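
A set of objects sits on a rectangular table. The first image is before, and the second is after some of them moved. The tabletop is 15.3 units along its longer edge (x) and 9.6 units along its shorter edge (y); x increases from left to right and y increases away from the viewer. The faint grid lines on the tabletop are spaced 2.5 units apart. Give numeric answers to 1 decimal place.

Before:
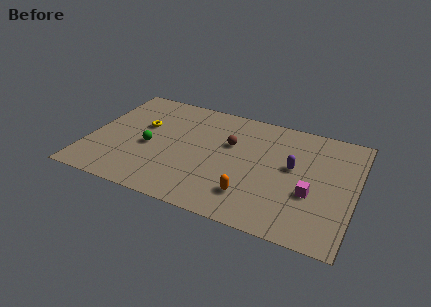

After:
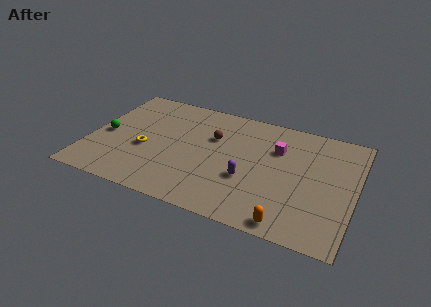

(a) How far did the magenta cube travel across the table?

3.7

The magenta cube was near (12.9, 3.6) before and (10.7, 6.6) after, so it travelled √(2.2² + 3.0²) ≈ 3.7 units.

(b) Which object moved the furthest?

the magenta cube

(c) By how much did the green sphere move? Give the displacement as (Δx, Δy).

(-2.6, 0.2)

The green sphere was at about (3.5, 4.2) and moved to about (0.9, 4.4).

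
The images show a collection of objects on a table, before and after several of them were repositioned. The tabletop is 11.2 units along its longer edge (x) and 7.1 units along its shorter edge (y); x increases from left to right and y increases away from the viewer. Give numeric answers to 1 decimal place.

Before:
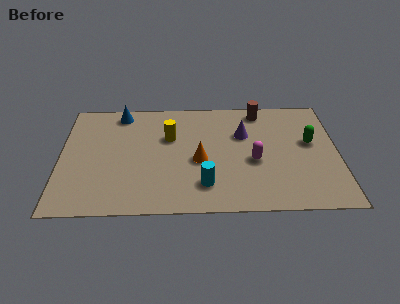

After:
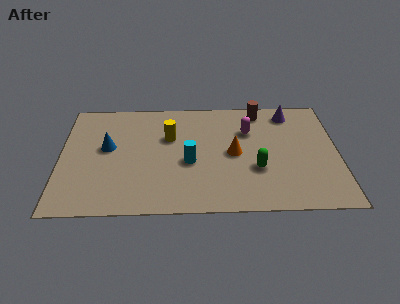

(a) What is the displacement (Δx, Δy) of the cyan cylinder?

(-0.6, 1.4)

The cyan cylinder was at about (5.8, 1.6) and moved to about (5.2, 3.0).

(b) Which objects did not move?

the yellow cylinder and the brown cylinder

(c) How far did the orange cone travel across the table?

1.5

The orange cone moved from about (5.6, 3.1) to (7.0, 3.5), a distance of √(1.4² + 0.4²) ≈ 1.5.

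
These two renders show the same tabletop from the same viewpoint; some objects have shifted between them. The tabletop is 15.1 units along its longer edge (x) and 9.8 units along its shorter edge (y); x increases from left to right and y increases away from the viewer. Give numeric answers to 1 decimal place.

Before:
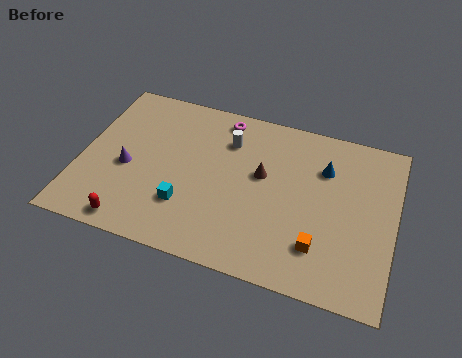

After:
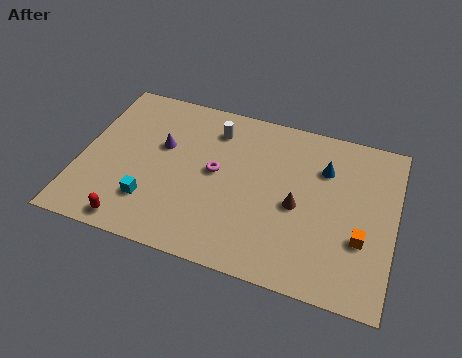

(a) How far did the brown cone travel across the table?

2.2

The brown cone moved from about (8.7, 5.7) to (10.5, 4.4), a distance of √(1.8² + 1.3²) ≈ 2.2.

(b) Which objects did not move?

the red capsule and the blue cone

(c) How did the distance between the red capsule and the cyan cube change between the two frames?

-1.3

They were about 3.0 units apart before and 1.7 after — 1.3 units closer together.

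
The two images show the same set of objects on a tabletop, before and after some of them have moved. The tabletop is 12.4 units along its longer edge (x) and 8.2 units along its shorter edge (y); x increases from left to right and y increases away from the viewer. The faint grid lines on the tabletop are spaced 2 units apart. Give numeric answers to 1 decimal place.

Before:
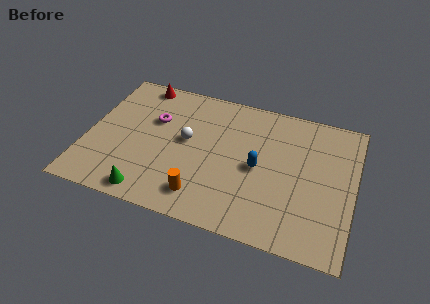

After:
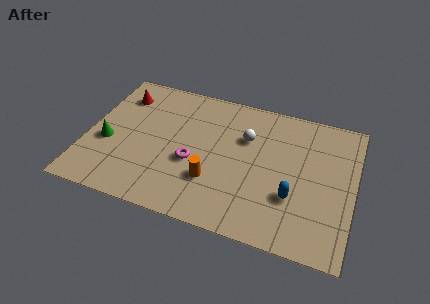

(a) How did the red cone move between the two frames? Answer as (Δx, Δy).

(-0.8, -1.0)

The red cone started near (2.1, 7.4) and ended near (1.3, 6.4).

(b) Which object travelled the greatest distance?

the green cone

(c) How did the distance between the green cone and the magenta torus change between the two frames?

-0.4

They were about 4.4 units apart before and 4.0 after — 0.4 units closer together.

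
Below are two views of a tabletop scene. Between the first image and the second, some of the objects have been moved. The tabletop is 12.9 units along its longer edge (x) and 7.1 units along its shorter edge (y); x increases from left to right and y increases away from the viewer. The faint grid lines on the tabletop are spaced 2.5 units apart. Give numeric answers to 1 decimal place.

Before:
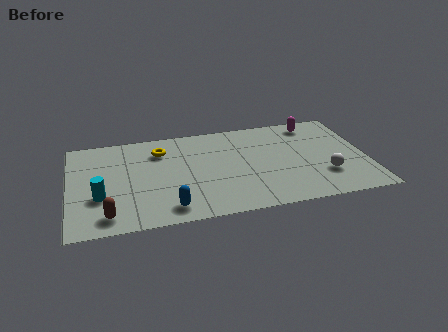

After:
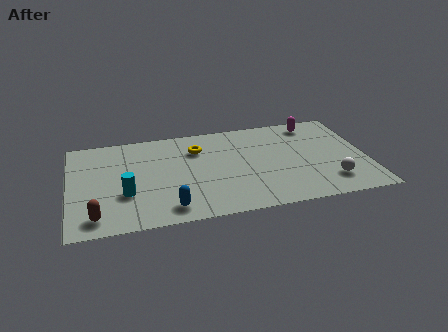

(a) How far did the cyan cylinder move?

1.1

The cyan cylinder moved from about (1.3, 2.5) to (2.4, 2.5), a distance of √(1.1² + 0.0²) ≈ 1.1.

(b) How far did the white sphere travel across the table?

0.5

The white sphere was near (11.0, 2.1) before and (11.2, 1.6) after, so it travelled √(0.2² + 0.5²) ≈ 0.5 units.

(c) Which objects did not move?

the magenta capsule and the blue capsule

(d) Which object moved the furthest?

the yellow torus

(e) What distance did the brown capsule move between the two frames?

0.5

The brown capsule moved from about (1.6, 1.1) to (1.1, 1.1), a distance of √(0.5² + 0.0²) ≈ 0.5.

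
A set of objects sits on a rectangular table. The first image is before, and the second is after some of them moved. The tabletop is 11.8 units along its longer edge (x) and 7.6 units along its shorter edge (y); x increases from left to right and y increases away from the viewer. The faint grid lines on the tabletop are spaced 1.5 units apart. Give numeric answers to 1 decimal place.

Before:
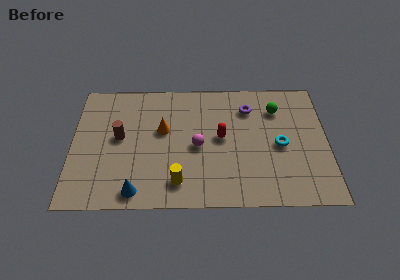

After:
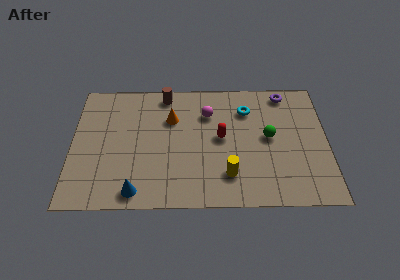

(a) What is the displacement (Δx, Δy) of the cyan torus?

(-1.5, 2.2)

The cyan torus started near (9.6, 3.5) and ended near (8.1, 5.7).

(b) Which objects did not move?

the blue cone and the red capsule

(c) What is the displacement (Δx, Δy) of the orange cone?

(0.4, 0.7)

The orange cone was at about (4.2, 4.5) and moved to about (4.6, 5.2).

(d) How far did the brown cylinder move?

3.3

The brown cylinder moved from about (2.2, 4.1) to (4.3, 6.7), a distance of √(2.1² + 2.6²) ≈ 3.3.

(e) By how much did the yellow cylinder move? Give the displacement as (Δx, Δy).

(2.3, 0.4)

From the two frames, the yellow cylinder sits at roughly (4.9, 1.4) before and (7.2, 1.8) after.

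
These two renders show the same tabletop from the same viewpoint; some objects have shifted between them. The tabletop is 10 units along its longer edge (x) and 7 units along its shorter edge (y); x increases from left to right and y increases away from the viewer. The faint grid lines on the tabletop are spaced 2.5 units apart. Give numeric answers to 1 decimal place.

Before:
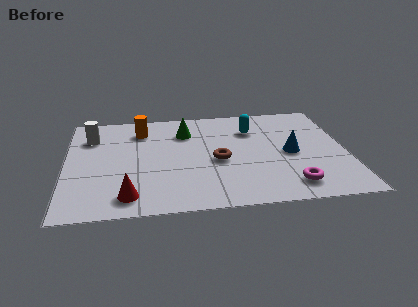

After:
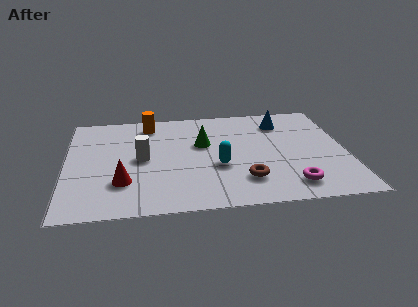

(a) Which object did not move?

the magenta torus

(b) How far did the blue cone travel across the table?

2.2

The blue cone moved from about (8.0, 3.3) to (7.8, 5.5), a distance of √(0.2² + 2.2²) ≈ 2.2.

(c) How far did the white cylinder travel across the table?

2.5

The white cylinder was near (0.9, 5.2) before and (2.7, 3.5) after, so it travelled √(1.8² + 1.7²) ≈ 2.5 units.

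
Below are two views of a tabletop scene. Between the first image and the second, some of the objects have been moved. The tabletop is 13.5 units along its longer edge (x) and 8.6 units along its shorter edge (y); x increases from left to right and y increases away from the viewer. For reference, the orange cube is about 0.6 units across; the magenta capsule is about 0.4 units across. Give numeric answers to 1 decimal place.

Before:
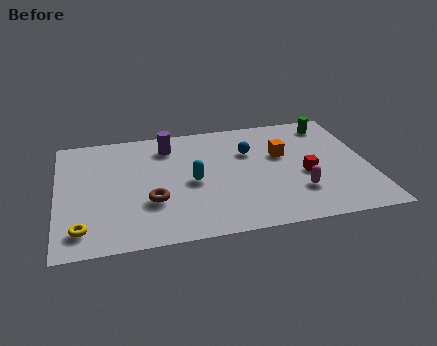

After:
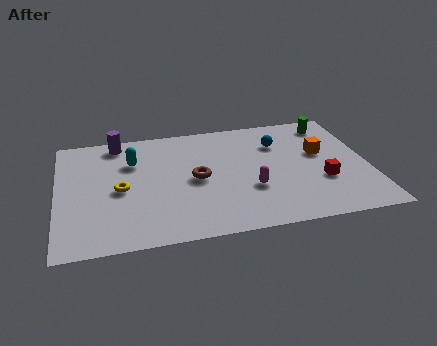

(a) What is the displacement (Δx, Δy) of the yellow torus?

(1.7, 2.5)

From the two frames, the yellow torus sits at roughly (1.0, 1.5) before and (2.7, 4.0) after.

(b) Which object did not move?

the green cylinder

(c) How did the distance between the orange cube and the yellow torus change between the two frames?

-0.7

Before: roughly 9.6 units apart; after: 8.9. That's 0.7 units closer together.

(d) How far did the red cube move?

0.9

From (10.7, 3.6) to (11.4, 3.0), the red cube covered √(0.7² + 0.6²) ≈ 0.9 units.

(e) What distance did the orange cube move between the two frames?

1.7

From (9.8, 5.3) to (11.5, 5.1), the orange cube covered √(1.7² + 0.2²) ≈ 1.7 units.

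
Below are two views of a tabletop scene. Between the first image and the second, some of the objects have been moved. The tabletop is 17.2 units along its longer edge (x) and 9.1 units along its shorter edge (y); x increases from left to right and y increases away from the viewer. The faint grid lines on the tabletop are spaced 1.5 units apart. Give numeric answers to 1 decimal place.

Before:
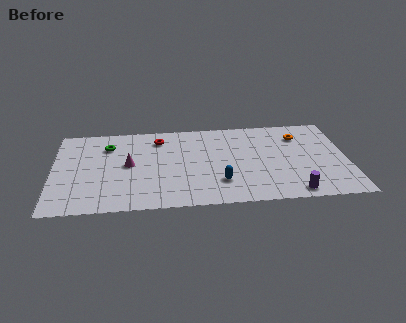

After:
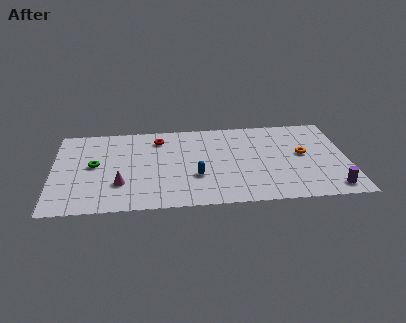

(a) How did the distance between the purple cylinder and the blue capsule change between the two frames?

+3.6

They were about 4.4 units apart before and 8.0 after — 3.6 units further apart.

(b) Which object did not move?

the red torus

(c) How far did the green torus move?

2.2

The green torus moved from about (3.2, 6.8) to (2.4, 4.8), a distance of √(0.8² + 2.0²) ≈ 2.2.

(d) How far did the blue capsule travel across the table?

1.6

The blue capsule was near (9.7, 2.4) before and (8.3, 3.1) after, so it travelled √(1.4² + 0.7²) ≈ 1.6 units.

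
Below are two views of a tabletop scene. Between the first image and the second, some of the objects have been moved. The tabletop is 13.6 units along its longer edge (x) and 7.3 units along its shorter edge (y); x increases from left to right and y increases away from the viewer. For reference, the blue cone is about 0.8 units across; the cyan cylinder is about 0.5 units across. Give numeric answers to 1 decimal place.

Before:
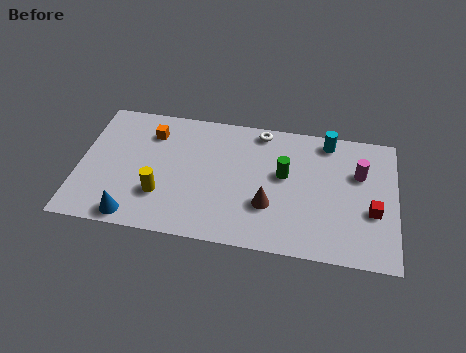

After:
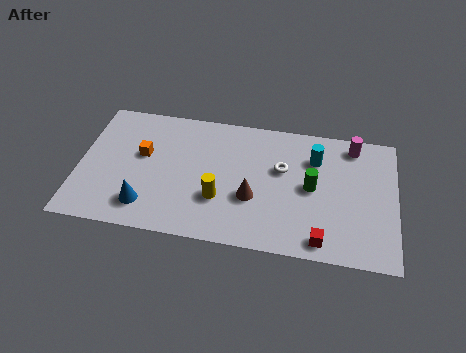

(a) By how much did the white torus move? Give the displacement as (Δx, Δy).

(1.0, -2.0)

The white torus was at about (7.7, 6.5) and moved to about (8.7, 4.5).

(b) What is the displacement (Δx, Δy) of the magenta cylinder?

(-0.3, 1.5)

The magenta cylinder started near (12.0, 4.8) and ended near (11.7, 6.3).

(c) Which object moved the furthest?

the red cube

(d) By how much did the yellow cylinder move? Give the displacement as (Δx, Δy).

(2.5, 0.2)

From the two frames, the yellow cylinder sits at roughly (3.6, 2.2) before and (6.1, 2.4) after.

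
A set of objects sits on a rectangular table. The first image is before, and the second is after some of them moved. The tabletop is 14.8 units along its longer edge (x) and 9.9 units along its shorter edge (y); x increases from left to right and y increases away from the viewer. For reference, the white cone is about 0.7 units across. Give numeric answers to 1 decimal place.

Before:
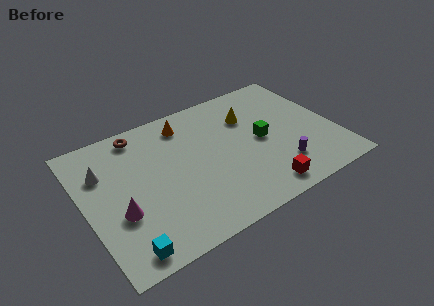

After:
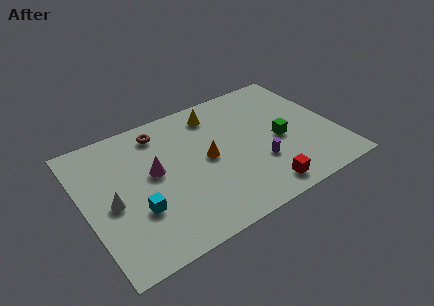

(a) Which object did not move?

the red cube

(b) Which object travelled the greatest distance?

the orange cone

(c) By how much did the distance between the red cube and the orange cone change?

-3.2

Before: roughly 7.7 units apart; after: 4.5. That's 3.2 units closer together.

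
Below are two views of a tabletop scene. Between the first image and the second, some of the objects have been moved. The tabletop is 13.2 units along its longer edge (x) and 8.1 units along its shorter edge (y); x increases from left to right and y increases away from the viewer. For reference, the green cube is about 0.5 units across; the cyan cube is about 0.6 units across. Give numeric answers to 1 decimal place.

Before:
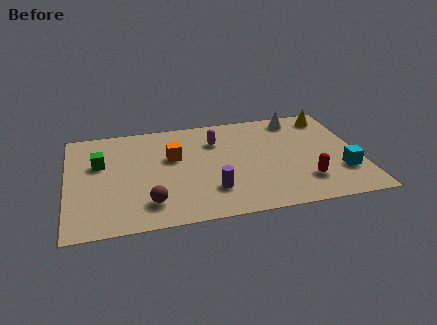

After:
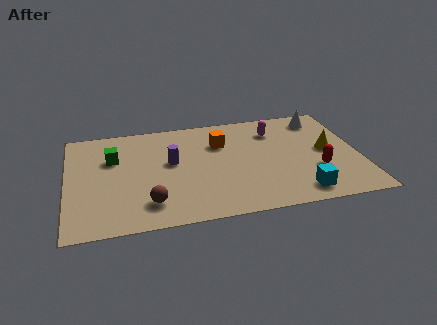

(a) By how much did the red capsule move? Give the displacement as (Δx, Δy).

(0.6, 0.7)

From the two frames, the red capsule sits at roughly (10.6, 2.0) before and (11.2, 2.7) after.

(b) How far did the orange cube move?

2.3

The orange cube was near (4.8, 5.0) before and (7.0, 5.7) after, so it travelled √(2.2² + 0.7²) ≈ 2.3 units.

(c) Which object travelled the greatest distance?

the purple cylinder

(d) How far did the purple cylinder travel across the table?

3.0

From (6.4, 2.1) to (4.7, 4.6), the purple cylinder covered √(1.7² + 2.5²) ≈ 3.0 units.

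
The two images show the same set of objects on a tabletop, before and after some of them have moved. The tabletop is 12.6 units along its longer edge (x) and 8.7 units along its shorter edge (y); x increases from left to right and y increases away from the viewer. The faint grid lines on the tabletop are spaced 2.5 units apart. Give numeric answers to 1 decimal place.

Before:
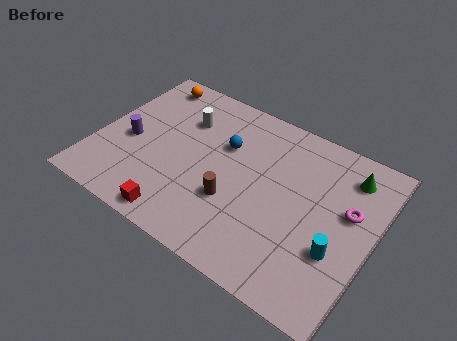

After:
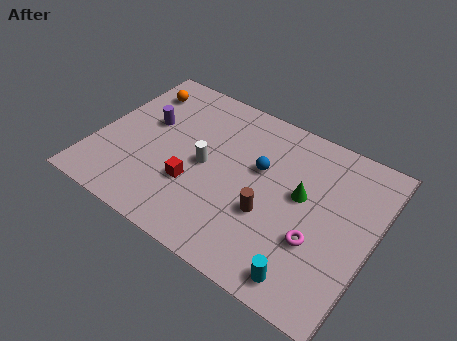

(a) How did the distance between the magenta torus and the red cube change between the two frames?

-2.6

They were about 8.2 units apart before and 5.6 after — 2.6 units closer together.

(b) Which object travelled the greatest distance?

the green cone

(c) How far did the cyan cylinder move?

2.1

The cyan cylinder was near (11.2, 3.0) before and (10.2, 1.1) after, so it travelled √(1.0² + 1.9²) ≈ 2.1 units.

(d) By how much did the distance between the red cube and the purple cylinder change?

-0.6

Before: roughly 4.1 units apart; after: 3.5. That's 0.6 units closer together.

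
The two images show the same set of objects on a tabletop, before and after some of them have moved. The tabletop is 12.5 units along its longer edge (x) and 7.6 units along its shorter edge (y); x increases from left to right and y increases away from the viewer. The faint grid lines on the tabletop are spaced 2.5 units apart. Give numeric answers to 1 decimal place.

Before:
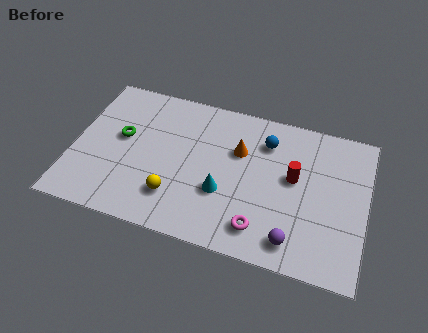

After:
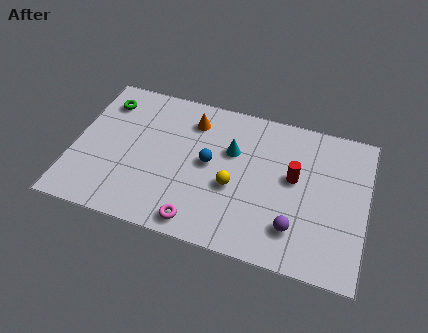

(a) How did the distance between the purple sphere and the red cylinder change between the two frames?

-0.6

They were about 3.1 units apart before and 2.5 after — 0.6 units closer together.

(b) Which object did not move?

the red cylinder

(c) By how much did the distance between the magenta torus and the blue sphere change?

-1.3

They were about 4.4 units apart before and 3.1 after — 1.3 units closer together.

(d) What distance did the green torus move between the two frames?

1.9

The green torus moved from about (2.0, 4.3) to (1.1, 6.0), a distance of √(0.9² + 1.7²) ≈ 1.9.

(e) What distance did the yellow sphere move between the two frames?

2.7

From (4.5, 1.9) to (6.9, 3.1), the yellow sphere covered √(2.4² + 1.2²) ≈ 2.7 units.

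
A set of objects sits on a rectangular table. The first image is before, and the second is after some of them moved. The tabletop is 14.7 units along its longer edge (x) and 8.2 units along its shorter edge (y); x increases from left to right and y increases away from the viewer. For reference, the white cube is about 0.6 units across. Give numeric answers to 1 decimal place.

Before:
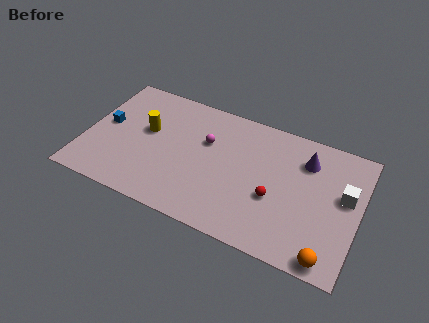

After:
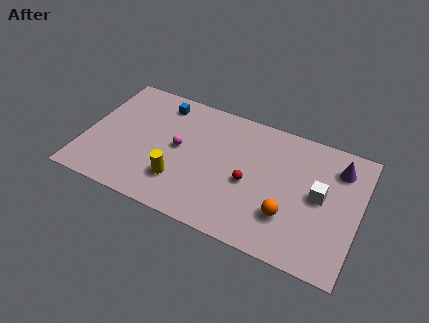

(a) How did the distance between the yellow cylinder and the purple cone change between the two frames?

+0.5

The distance was about 8.6 in the first image and 9.1 in the second, so they moved 0.5 units further apart.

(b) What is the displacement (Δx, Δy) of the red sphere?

(-1.4, 0.4)

From the two frames, the red sphere sits at roughly (10.3, 3.2) before and (8.9, 3.6) after.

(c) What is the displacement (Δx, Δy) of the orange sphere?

(-2.3, 1.6)

The orange sphere was at about (13.4, 0.8) and moved to about (11.1, 2.4).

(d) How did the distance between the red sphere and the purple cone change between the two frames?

+2.0

They were about 3.3 units apart before and 5.3 after — 2.0 units further apart.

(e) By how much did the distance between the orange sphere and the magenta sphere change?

-1.9

They were about 8.3 units apart before and 6.4 after — 1.9 units closer together.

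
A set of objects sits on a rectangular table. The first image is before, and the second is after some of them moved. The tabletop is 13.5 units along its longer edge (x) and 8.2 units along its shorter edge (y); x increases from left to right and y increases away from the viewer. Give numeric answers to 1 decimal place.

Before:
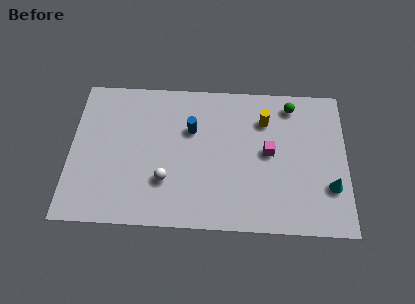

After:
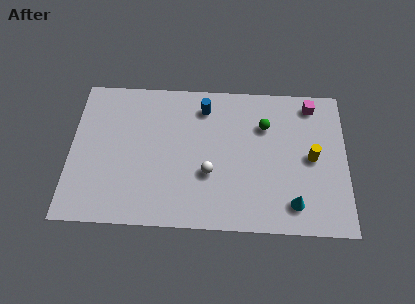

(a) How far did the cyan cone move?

2.1

The cyan cone moved from about (12.7, 2.5) to (10.9, 1.5), a distance of √(1.8² + 1.0²) ≈ 2.1.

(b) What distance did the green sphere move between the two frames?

1.8

The green sphere moved from about (10.8, 7.0) to (9.5, 5.8), a distance of √(1.3² + 1.2²) ≈ 1.8.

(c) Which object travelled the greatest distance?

the magenta cube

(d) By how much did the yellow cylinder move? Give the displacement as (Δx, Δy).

(2.3, -2.0)

The yellow cylinder started near (9.5, 6.1) and ended near (11.8, 4.1).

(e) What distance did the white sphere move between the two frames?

2.2

The white sphere was near (4.7, 2.5) before and (6.8, 3.0) after, so it travelled √(2.1² + 0.5²) ≈ 2.2 units.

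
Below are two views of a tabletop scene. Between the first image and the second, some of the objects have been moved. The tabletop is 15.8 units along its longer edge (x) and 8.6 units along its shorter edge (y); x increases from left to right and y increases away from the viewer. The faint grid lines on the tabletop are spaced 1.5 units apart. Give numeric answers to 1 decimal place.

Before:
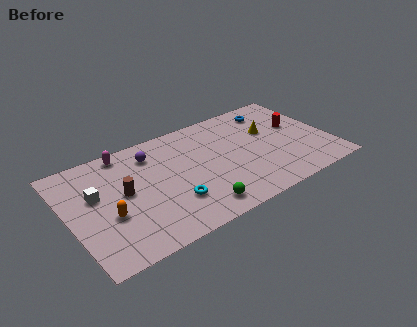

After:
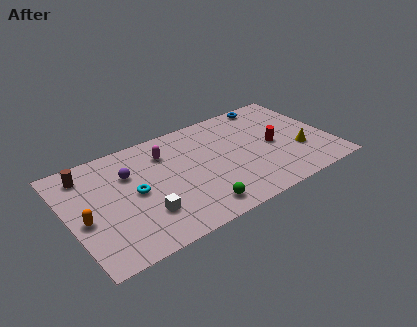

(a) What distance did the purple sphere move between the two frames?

1.7

The purple sphere was near (5.3, 6.8) before and (3.8, 5.9) after, so it travelled √(1.5² + 0.9²) ≈ 1.7 units.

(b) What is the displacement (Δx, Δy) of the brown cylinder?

(-1.9, 2.5)

The brown cylinder started near (3.3, 4.6) and ended near (1.4, 7.1).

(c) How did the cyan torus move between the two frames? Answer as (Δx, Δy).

(-2.0, 1.8)

The cyan torus started near (5.9, 2.5) and ended near (3.9, 4.3).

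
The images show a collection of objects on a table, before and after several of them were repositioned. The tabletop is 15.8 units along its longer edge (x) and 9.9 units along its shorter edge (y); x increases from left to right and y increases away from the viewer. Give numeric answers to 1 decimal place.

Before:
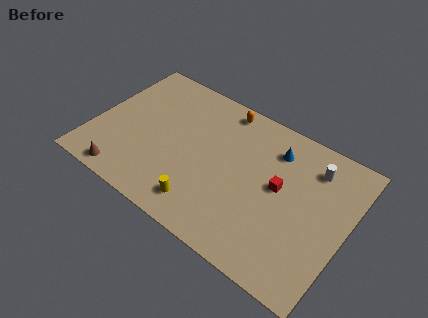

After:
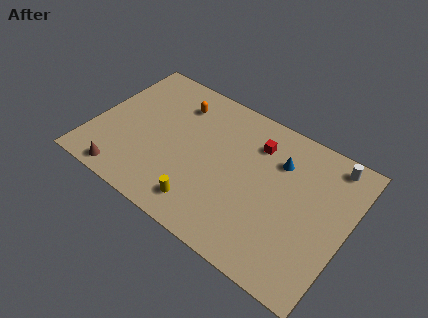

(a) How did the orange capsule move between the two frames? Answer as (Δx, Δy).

(-2.7, -1.1)

From the two frames, the orange capsule sits at roughly (7.4, 8.8) before and (4.7, 7.7) after.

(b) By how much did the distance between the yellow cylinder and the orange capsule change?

-0.5

The distance was about 7.1 in the first image and 6.6 in the second, so they moved 0.5 units closer together.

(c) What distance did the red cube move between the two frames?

2.8

The red cube was near (11.6, 5.4) before and (9.8, 7.5) after, so it travelled √(1.8² + 2.1²) ≈ 2.8 units.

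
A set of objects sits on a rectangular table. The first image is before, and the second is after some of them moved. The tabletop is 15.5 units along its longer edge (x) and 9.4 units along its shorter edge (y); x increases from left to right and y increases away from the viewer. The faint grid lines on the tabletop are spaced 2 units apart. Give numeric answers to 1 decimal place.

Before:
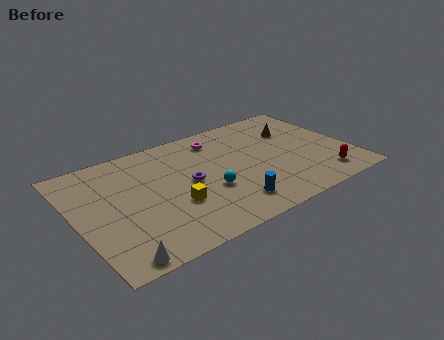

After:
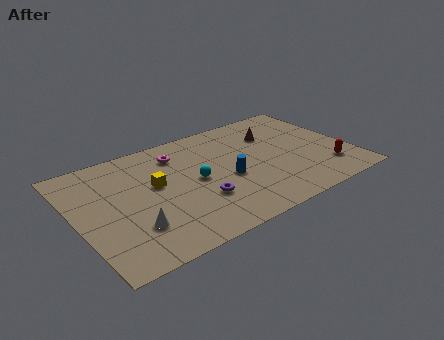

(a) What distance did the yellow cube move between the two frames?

2.2

From (5.2, 3.3) to (4.5, 5.4), the yellow cube covered √(0.7² + 2.1²) ≈ 2.2 units.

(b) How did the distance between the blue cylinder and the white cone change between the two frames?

-0.8

They were about 6.6 units apart before and 5.8 after — 0.8 units closer together.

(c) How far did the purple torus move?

1.7

The purple torus moved from about (6.3, 4.7) to (6.6, 3.0), a distance of √(0.3² + 1.7²) ≈ 1.7.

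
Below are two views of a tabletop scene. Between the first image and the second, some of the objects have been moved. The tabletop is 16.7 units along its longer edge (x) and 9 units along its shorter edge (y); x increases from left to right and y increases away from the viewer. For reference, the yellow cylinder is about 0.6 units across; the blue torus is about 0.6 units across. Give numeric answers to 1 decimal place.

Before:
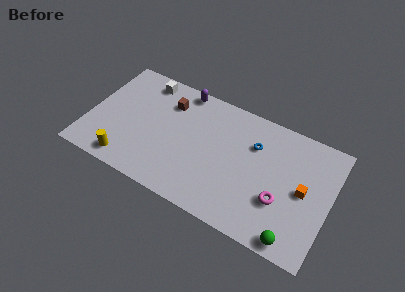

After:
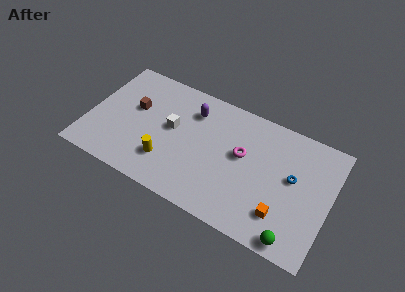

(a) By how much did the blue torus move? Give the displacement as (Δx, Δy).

(2.8, -1.2)

The blue torus was at about (11.3, 6.3) and moved to about (14.1, 5.1).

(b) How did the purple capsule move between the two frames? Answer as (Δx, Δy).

(0.9, -1.3)

The purple capsule was at about (6.0, 8.2) and moved to about (6.9, 6.9).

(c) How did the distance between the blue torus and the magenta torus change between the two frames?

-0.4

Before: roughly 3.9 units apart; after: 3.5. That's 0.4 units closer together.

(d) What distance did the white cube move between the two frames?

3.6

From (3.4, 7.8) to (5.7, 5.0), the white cube covered √(2.3² + 2.8²) ≈ 3.6 units.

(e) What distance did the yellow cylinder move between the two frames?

2.9

The yellow cylinder was near (3.1, 1.2) before and (5.7, 2.4) after, so it travelled √(2.6² + 1.2²) ≈ 2.9 units.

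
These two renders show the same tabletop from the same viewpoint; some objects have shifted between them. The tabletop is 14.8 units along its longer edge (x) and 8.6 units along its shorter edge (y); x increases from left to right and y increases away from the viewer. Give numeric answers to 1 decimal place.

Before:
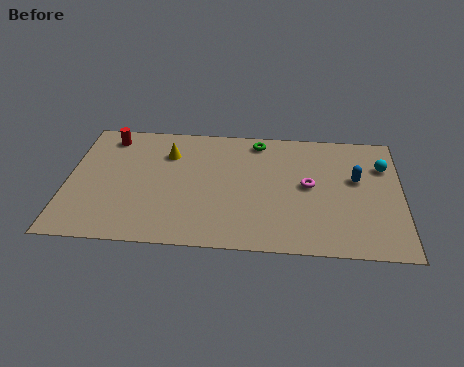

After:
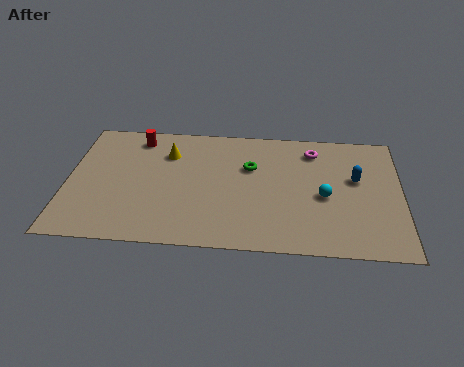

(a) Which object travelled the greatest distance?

the cyan sphere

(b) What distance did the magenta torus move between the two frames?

2.5

The magenta torus was near (10.7, 4.5) before and (10.9, 7.0) after, so it travelled √(0.2² + 2.5²) ≈ 2.5 units.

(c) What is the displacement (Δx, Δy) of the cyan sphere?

(-2.6, -2.3)

The cyan sphere started near (14.0, 6.1) and ended near (11.4, 3.8).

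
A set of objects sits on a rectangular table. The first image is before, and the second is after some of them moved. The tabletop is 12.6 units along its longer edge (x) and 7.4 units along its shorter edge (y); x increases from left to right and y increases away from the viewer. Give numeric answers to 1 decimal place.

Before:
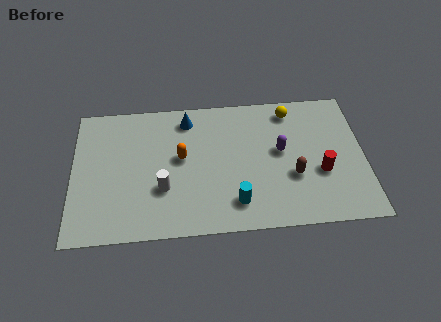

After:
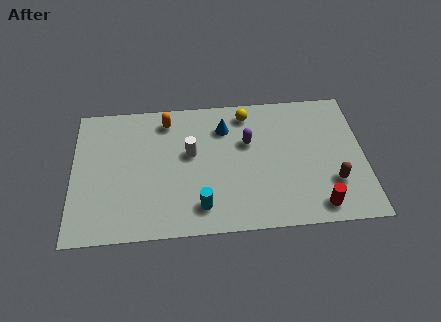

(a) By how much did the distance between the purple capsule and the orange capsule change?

-0.5

Before: roughly 4.3 units apart; after: 3.8. That's 0.5 units closer together.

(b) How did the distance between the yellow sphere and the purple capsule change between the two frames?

-0.7

They were about 2.3 units apart before and 1.6 after — 0.7 units closer together.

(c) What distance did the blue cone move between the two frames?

1.7

From (5.0, 6.2) to (6.6, 5.6), the blue cone covered √(1.6² + 0.6²) ≈ 1.7 units.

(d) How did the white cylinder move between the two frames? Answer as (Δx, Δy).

(1.2, 1.8)

The white cylinder started near (3.9, 2.5) and ended near (5.1, 4.3).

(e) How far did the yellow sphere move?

1.9

The yellow sphere moved from about (9.5, 6.3) to (7.6, 6.3), a distance of √(1.9² + 0.0²) ≈ 1.9.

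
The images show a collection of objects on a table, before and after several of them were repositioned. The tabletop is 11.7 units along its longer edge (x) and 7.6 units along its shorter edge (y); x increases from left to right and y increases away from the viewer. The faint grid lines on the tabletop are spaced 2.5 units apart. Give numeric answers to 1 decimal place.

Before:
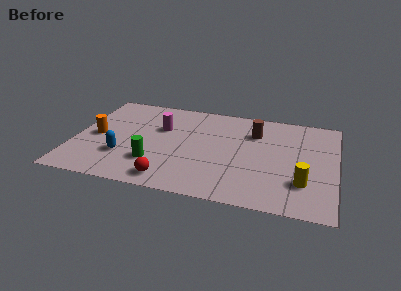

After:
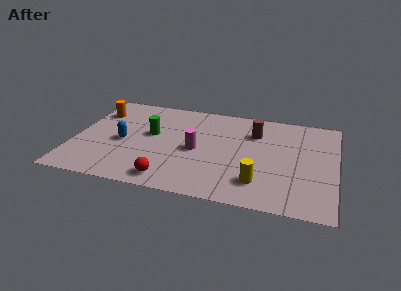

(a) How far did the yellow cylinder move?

1.9

The yellow cylinder was near (10.3, 2.1) before and (8.4, 1.7) after, so it travelled √(1.9² + 0.4²) ≈ 1.9 units.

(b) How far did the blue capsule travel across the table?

1.1

From (2.3, 2.3) to (2.2, 3.4), the blue capsule covered √(0.1² + 1.1²) ≈ 1.1 units.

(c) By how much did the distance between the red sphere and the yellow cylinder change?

-1.9

The distance was about 5.9 in the first image and 4.0 in the second, so they moved 1.9 units closer together.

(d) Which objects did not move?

the brown cylinder and the red sphere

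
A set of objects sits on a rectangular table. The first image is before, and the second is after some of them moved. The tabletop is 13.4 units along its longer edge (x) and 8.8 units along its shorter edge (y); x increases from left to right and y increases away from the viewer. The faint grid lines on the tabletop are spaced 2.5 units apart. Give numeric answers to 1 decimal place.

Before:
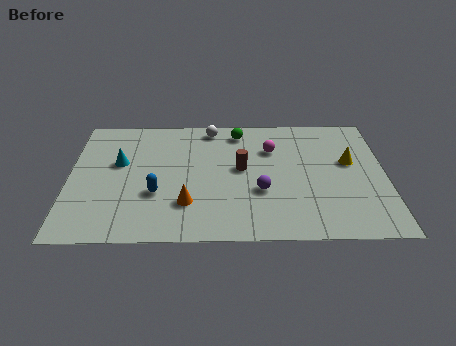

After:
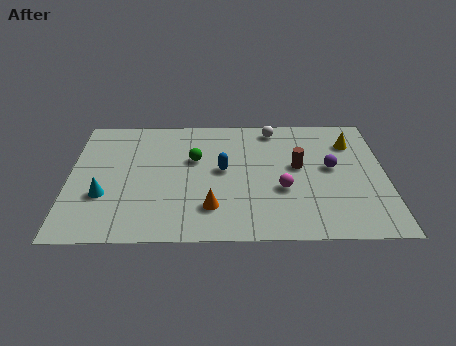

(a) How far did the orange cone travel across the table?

1.0

From (5.0, 2.4) to (6.0, 2.1), the orange cone covered √(1.0² + 0.3²) ≈ 1.0 units.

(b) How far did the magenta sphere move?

2.9

The magenta sphere was near (8.6, 6.2) before and (9.0, 3.3) after, so it travelled √(0.4² + 2.9²) ≈ 2.9 units.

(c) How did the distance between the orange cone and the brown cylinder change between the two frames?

+1.3

Before: roughly 3.3 units apart; after: 4.6. That's 1.3 units further apart.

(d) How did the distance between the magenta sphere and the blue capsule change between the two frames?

-2.9

Before: roughly 5.8 units apart; after: 2.9. That's 2.9 units closer together.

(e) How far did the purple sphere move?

3.4

From (8.1, 3.2) to (11.1, 4.8), the purple sphere covered √(3.0² + 1.6²) ≈ 3.4 units.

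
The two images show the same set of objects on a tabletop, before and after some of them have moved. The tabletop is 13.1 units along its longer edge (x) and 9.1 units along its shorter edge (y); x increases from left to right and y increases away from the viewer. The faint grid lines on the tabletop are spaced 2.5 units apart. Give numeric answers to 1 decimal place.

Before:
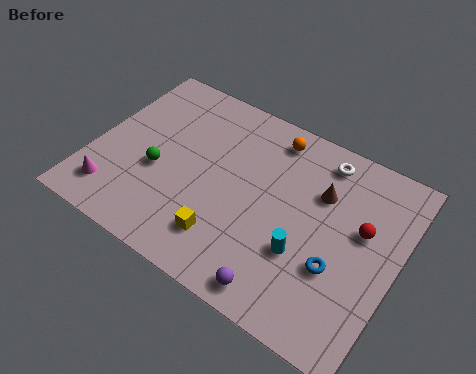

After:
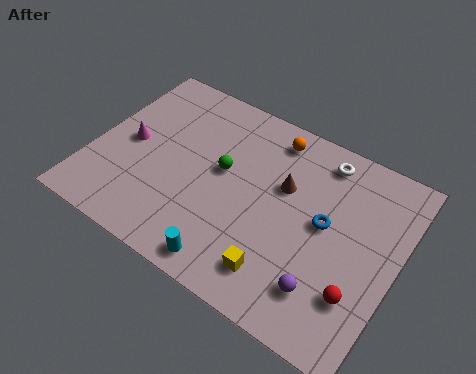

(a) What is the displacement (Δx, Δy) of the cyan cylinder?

(-2.8, -2.1)

The cyan cylinder was at about (9.4, 3.1) and moved to about (6.6, 1.0).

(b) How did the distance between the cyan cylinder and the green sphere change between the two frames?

-2.3

They were about 6.5 units apart before and 4.2 after — 2.3 units closer together.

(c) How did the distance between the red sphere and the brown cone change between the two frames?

+2.8

Before: roughly 2.1 units apart; after: 4.9. That's 2.8 units further apart.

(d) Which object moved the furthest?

the cyan cylinder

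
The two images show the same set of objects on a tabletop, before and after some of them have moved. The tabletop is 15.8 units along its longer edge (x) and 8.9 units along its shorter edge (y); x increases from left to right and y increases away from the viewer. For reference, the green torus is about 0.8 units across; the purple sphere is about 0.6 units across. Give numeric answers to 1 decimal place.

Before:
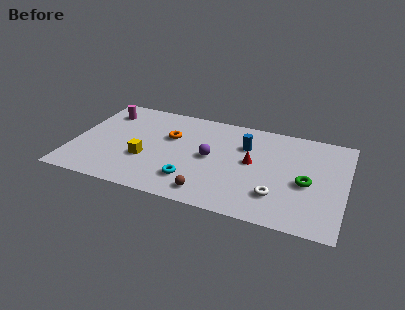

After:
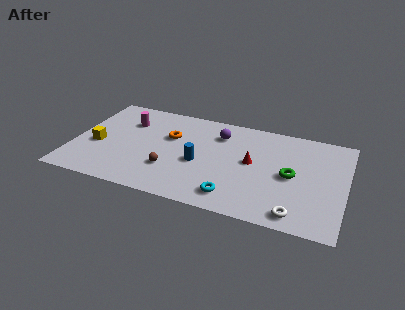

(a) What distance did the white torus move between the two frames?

1.7

From (12.0, 2.3) to (13.2, 1.1), the white torus covered √(1.2² + 1.2²) ≈ 1.7 units.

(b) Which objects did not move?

the orange torus and the red cone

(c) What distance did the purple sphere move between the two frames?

2.3

The purple sphere moved from about (8.0, 4.5) to (8.3, 6.8), a distance of √(0.3² + 2.3²) ≈ 2.3.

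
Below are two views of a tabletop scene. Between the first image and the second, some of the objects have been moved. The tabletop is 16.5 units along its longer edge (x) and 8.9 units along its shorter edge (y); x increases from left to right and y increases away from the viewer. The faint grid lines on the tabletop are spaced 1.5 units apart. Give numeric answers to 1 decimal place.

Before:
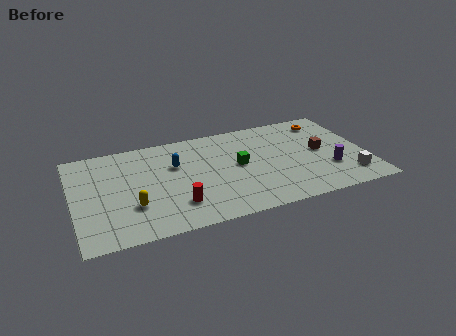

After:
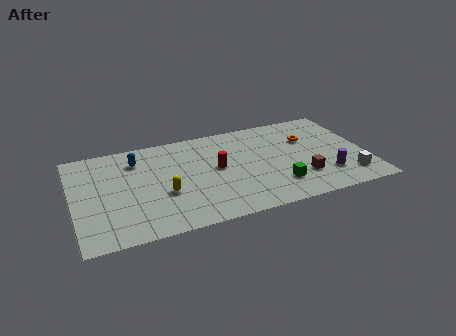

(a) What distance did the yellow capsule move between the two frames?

1.9

The yellow capsule moved from about (3.2, 2.8) to (5.0, 3.4), a distance of √(1.8² + 0.6²) ≈ 1.9.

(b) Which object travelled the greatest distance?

the red cylinder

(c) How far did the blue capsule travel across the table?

2.4

The blue capsule was near (5.8, 5.8) before and (3.7, 6.9) after, so it travelled √(2.1² + 1.1²) ≈ 2.4 units.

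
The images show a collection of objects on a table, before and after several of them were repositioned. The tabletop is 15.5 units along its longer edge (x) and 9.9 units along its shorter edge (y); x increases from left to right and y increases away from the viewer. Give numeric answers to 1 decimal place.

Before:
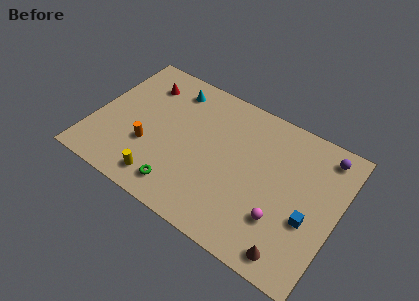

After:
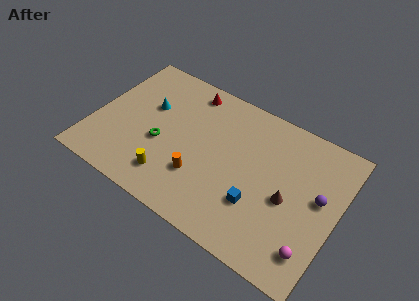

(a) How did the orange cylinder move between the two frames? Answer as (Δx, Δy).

(3.4, -0.4)

The orange cylinder started near (3.7, 3.4) and ended near (7.1, 3.0).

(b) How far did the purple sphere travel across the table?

3.0

The purple sphere was near (14.2, 8.5) before and (14.3, 5.5) after, so it travelled √(0.1² + 3.0²) ≈ 3.0 units.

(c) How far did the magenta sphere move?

2.3

From (12.3, 2.9) to (14.4, 2.0), the magenta sphere covered √(2.1² + 0.9²) ≈ 2.3 units.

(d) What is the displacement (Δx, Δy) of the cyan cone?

(-1.2, -2.0)

The cyan cone was at about (4.4, 8.2) and moved to about (3.2, 6.2).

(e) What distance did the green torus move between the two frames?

2.9

The green torus moved from about (6.1, 1.6) to (4.4, 4.0), a distance of √(1.7² + 2.4²) ≈ 2.9.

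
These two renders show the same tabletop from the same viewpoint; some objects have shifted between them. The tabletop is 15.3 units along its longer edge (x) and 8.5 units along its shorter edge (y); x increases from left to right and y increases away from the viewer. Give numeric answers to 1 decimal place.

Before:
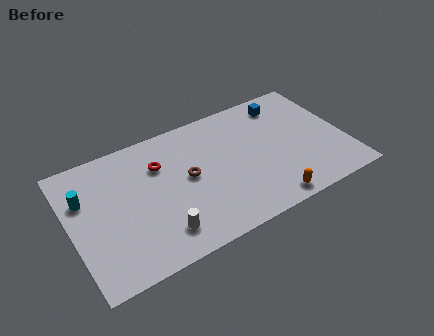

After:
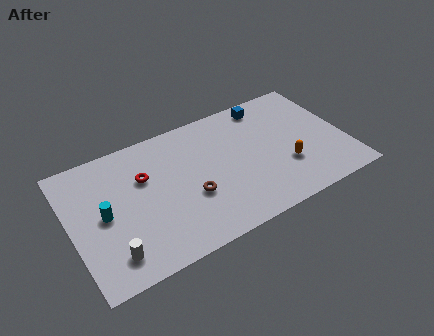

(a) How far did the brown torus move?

1.3

The brown torus was near (6.5, 4.5) before and (6.5, 3.2) after, so it travelled √(0.0² + 1.3²) ≈ 1.3 units.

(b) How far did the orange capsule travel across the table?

2.3

The orange capsule was near (10.5, 0.9) before and (11.8, 2.8) after, so it travelled √(1.3² + 1.9²) ≈ 2.3 units.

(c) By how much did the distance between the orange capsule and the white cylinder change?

+4.0

Before: roughly 6.0 units apart; after: 10.0. That's 4.0 units further apart.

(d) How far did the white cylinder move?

2.7

The white cylinder moved from about (4.6, 1.7) to (1.9, 1.6), a distance of √(2.7² + 0.1²) ≈ 2.7.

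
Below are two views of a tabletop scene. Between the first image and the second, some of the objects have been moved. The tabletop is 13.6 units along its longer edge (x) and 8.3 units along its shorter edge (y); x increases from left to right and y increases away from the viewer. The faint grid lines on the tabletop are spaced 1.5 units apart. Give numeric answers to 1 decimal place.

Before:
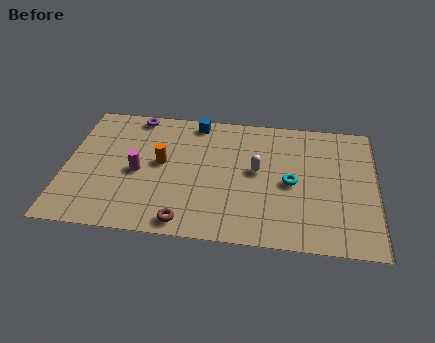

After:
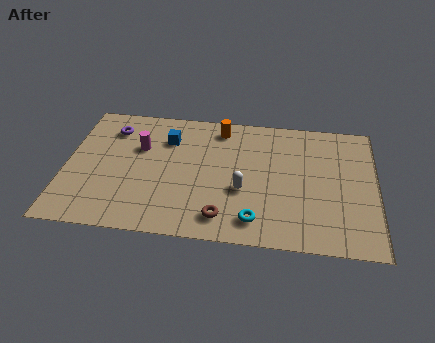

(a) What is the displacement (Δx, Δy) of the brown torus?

(1.6, 0.5)

The brown torus started near (5.4, 0.9) and ended near (7.0, 1.4).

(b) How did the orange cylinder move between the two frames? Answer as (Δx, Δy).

(2.5, 2.6)

From the two frames, the orange cylinder sits at roughly (4.2, 4.5) before and (6.7, 7.1) after.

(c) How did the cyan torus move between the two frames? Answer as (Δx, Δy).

(-1.5, -2.5)

From the two frames, the cyan torus sits at roughly (9.9, 3.9) before and (8.4, 1.4) after.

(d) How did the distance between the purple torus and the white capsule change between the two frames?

+0.5

They were about 6.3 units apart before and 6.8 after — 0.5 units further apart.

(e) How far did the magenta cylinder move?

1.6

From (3.2, 3.8) to (3.2, 5.4), the magenta cylinder covered √(0.0² + 1.6²) ≈ 1.6 units.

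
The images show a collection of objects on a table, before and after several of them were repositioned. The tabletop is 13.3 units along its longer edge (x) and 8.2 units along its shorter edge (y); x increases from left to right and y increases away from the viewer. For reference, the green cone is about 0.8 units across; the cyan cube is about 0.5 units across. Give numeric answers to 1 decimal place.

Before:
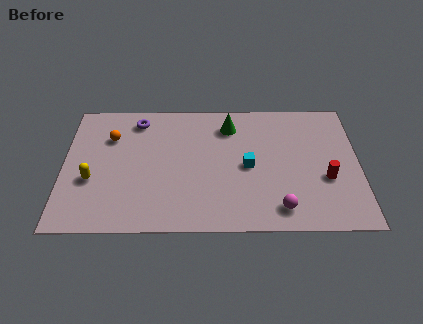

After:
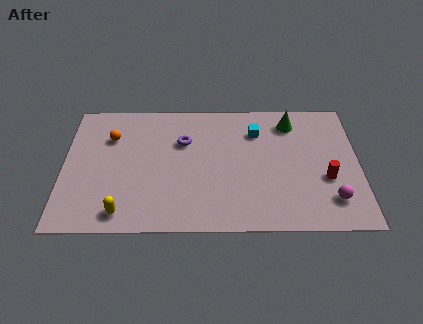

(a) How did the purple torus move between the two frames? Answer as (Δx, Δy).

(2.1, -1.4)

From the two frames, the purple torus sits at roughly (3.3, 6.9) before and (5.4, 5.5) after.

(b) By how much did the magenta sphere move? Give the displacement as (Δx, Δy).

(2.3, 0.5)

From the two frames, the magenta sphere sits at roughly (9.7, 1.3) before and (12.0, 1.8) after.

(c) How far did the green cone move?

2.8

From (7.5, 6.5) to (10.3, 6.7), the green cone covered √(2.8² + 0.2²) ≈ 2.8 units.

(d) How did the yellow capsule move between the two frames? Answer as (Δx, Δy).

(1.4, -2.0)

The yellow capsule started near (1.3, 3.1) and ended near (2.7, 1.1).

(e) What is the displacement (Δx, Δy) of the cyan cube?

(0.4, 2.2)

From the two frames, the cyan cube sits at roughly (8.3, 3.9) before and (8.7, 6.1) after.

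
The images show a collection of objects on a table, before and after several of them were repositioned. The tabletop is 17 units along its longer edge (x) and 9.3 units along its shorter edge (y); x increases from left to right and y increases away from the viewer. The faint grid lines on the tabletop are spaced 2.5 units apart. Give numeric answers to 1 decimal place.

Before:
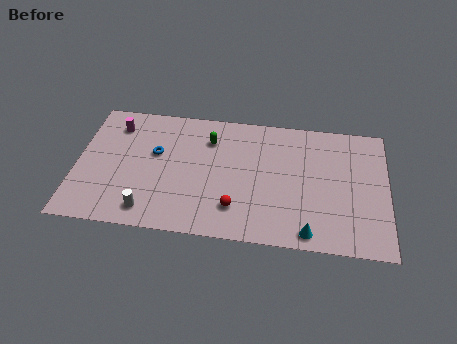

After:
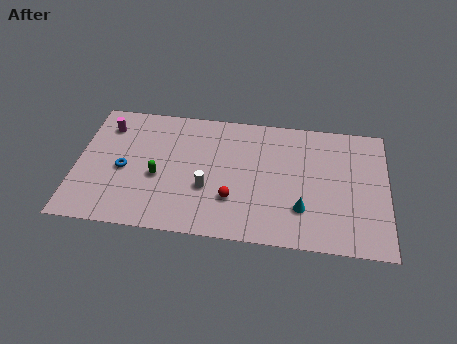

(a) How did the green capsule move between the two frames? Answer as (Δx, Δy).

(-2.7, -3.1)

From the two frames, the green capsule sits at roughly (7.2, 7.0) before and (4.5, 3.9) after.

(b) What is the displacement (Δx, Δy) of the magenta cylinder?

(-0.5, -0.1)

From the two frames, the magenta cylinder sits at roughly (2.0, 7.4) before and (1.5, 7.3) after.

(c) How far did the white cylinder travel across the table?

3.7

The white cylinder was near (4.1, 1.4) before and (7.2, 3.4) after, so it travelled √(3.1² + 2.0²) ≈ 3.7 units.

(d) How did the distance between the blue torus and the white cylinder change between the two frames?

+0.5

The distance was about 4.2 in the first image and 4.7 in the second, so they moved 0.5 units further apart.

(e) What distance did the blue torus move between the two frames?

2.2

From (4.3, 5.6) to (2.6, 4.2), the blue torus covered √(1.7² + 1.4²) ≈ 2.2 units.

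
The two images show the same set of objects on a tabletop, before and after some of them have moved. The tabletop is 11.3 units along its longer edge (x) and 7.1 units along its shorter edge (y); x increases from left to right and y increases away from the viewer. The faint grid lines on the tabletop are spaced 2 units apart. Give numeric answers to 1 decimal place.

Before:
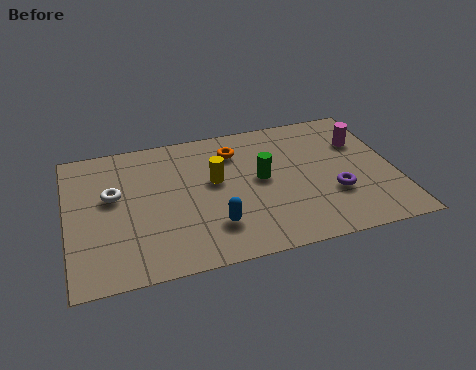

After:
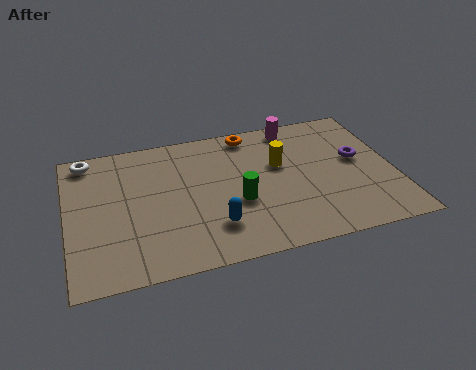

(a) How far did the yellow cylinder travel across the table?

2.3

The yellow cylinder moved from about (5.1, 4.1) to (7.4, 4.4), a distance of √(2.3² + 0.3²) ≈ 2.3.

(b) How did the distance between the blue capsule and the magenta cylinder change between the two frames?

-0.7

They were about 6.2 units apart before and 5.5 after — 0.7 units closer together.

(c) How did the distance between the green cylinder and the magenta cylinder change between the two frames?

+0.4

They were about 3.8 units apart before and 4.2 after — 0.4 units further apart.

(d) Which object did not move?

the blue capsule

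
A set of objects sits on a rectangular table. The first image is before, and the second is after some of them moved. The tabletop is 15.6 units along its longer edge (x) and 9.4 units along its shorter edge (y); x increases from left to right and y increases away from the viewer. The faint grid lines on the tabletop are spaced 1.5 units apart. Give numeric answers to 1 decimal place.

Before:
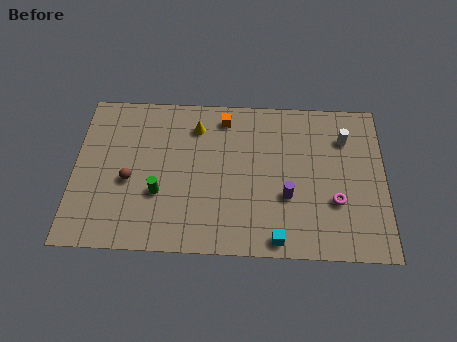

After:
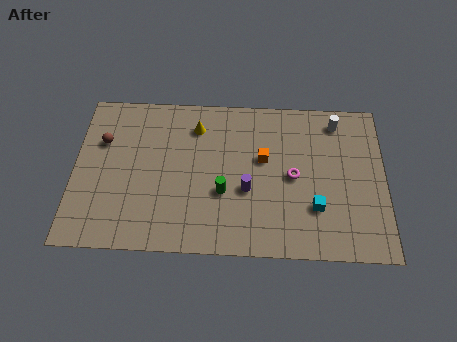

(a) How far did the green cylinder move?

3.2

The green cylinder was near (4.3, 3.3) before and (7.5, 3.5) after, so it travelled √(3.2² + 0.2²) ≈ 3.2 units.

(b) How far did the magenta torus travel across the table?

2.5

The magenta torus moved from about (13.1, 3.2) to (11.0, 4.6), a distance of √(2.1² + 1.4²) ≈ 2.5.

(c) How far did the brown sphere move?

2.7

From (2.8, 4.0) to (1.4, 6.3), the brown sphere covered √(1.4² + 2.3²) ≈ 2.7 units.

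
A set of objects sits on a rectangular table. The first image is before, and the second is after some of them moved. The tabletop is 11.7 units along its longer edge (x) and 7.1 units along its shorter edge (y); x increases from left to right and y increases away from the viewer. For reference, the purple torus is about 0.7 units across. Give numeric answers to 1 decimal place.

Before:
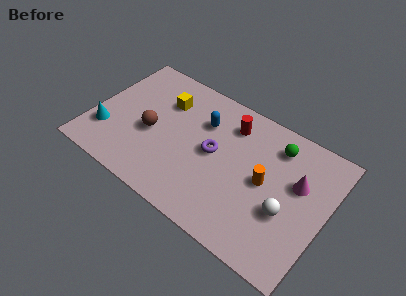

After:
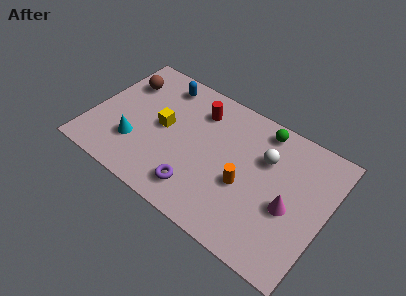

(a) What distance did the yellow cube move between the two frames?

1.4

The yellow cube moved from about (3.3, 5.1) to (3.5, 3.7), a distance of √(0.2² + 1.4²) ≈ 1.4.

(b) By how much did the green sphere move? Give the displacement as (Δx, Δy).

(-0.8, 0.5)

The green sphere started near (8.9, 5.7) and ended near (8.1, 6.2).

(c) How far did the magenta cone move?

1.4

From (10.2, 4.4) to (10.0, 3.0), the magenta cone covered √(0.2² + 1.4²) ≈ 1.4 units.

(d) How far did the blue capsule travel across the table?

2.5

The blue capsule was near (5.3, 5.0) before and (3.0, 6.0) after, so it travelled √(2.3² + 1.0²) ≈ 2.5 units.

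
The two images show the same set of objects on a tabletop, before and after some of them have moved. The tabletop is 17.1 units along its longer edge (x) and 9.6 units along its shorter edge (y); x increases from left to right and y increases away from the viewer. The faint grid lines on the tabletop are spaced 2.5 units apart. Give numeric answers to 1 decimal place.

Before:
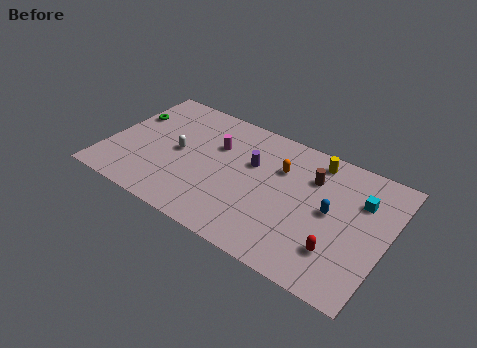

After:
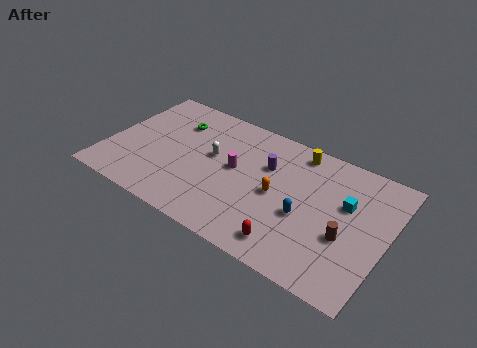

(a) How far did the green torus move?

2.9

The green torus moved from about (0.9, 6.4) to (3.7, 7.1), a distance of √(2.8² + 0.7²) ≈ 2.9.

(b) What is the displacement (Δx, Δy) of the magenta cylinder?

(1.4, -1.2)

The magenta cylinder was at about (6.4, 6.4) and moved to about (7.8, 5.2).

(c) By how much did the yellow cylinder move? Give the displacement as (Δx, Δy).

(-1.1, 0.1)

The yellow cylinder started near (12.3, 8.3) and ended near (11.2, 8.4).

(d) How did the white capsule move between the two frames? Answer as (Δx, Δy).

(2.0, 0.7)

From the two frames, the white capsule sits at roughly (4.3, 4.8) before and (6.3, 5.5) after.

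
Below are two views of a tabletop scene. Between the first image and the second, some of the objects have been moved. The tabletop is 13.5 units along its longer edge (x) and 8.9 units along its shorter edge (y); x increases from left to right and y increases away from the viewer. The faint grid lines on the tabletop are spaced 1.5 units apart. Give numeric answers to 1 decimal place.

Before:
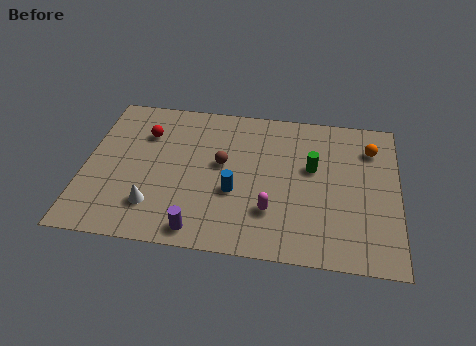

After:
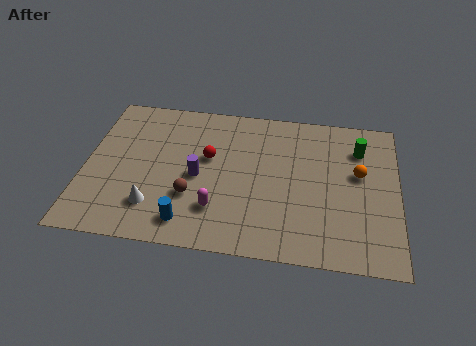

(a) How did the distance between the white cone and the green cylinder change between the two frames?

+2.4

Before: roughly 7.4 units apart; after: 9.8. That's 2.4 units further apart.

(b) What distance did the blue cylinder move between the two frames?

2.8

The blue cylinder was near (6.5, 3.4) before and (4.6, 1.4) after, so it travelled √(1.9² + 2.0²) ≈ 2.8 units.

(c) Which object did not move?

the white cone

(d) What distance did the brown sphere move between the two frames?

2.4

The brown sphere moved from about (5.9, 5.0) to (4.7, 2.9), a distance of √(1.2² + 2.1²) ≈ 2.4.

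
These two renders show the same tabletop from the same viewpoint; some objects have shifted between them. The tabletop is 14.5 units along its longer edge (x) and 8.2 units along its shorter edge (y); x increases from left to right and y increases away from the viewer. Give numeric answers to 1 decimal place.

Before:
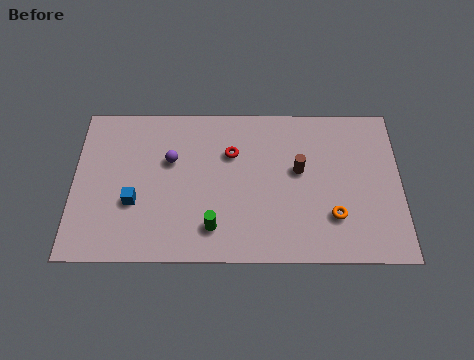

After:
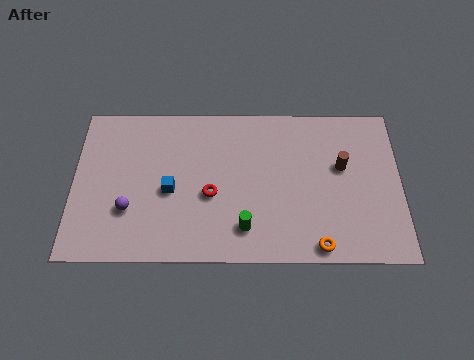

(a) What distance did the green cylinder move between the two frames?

1.4

The green cylinder moved from about (6.2, 1.7) to (7.6, 1.7), a distance of √(1.4² + 0.0²) ≈ 1.4.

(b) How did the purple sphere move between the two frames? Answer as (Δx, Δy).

(-1.8, -2.6)

The purple sphere was at about (4.3, 5.2) and moved to about (2.5, 2.6).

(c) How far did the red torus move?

2.4

From (7.0, 5.6) to (6.1, 3.4), the red torus covered √(0.9² + 2.2²) ≈ 2.4 units.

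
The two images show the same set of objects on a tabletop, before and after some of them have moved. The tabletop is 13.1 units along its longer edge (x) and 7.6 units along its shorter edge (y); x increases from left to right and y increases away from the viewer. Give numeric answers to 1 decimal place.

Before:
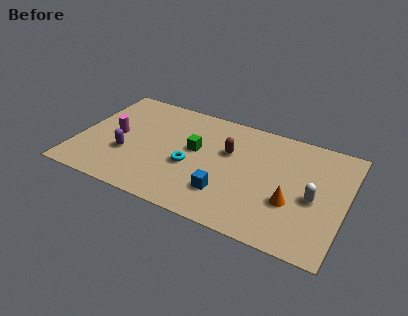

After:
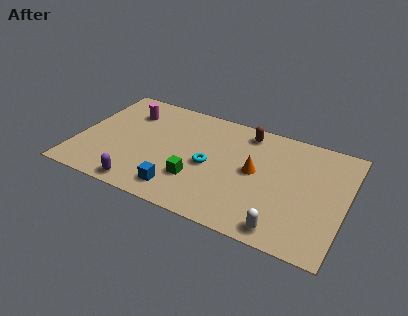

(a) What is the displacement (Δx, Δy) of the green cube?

(0.3, -2.0)

The green cube started near (5.7, 4.3) and ended near (6.0, 2.3).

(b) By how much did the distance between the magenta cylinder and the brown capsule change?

+0.3

The distance was about 5.6 in the first image and 5.9 in the second, so they moved 0.3 units further apart.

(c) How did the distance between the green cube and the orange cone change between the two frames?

-2.0

They were about 5.2 units apart before and 3.2 after — 2.0 units closer together.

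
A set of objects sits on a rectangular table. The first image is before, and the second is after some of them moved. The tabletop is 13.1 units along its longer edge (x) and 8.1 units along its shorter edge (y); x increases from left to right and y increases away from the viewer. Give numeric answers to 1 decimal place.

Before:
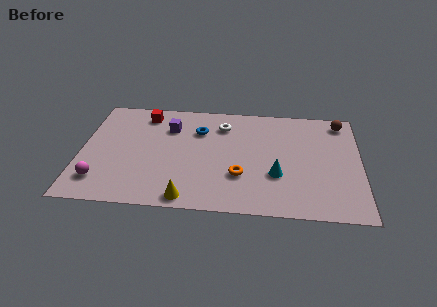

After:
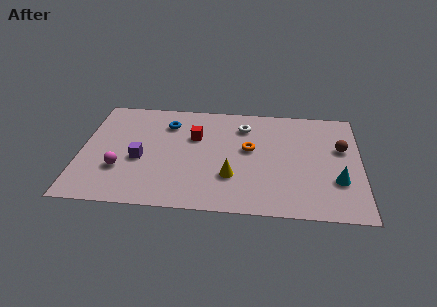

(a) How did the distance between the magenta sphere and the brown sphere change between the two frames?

-1.8

They were about 12.4 units apart before and 10.6 after — 1.8 units closer together.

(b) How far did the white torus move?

1.0

From (6.6, 6.3) to (7.6, 6.3), the white torus covered √(1.0² + 0.0²) ≈ 1.0 units.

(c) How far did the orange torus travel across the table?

2.0

From (7.5, 2.6) to (7.9, 4.6), the orange torus covered √(0.4² + 2.0²) ≈ 2.0 units.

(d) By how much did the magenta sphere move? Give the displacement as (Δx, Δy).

(0.9, 0.9)

From the two frames, the magenta sphere sits at roughly (1.0, 1.7) before and (1.9, 2.6) after.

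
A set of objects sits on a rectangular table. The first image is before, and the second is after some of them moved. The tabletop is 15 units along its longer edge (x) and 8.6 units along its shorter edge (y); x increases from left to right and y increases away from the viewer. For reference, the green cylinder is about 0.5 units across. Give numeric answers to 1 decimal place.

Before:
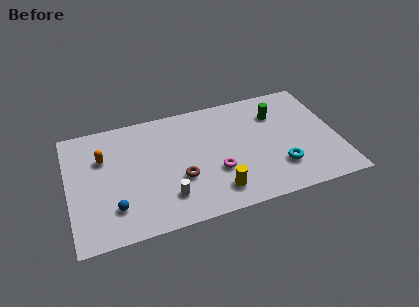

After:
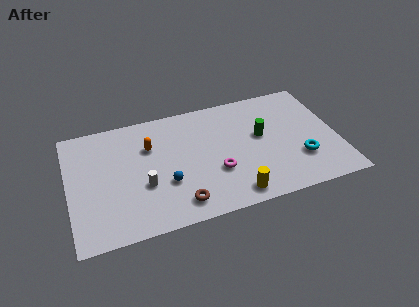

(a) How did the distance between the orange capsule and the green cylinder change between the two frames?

-3.5

The distance was about 9.8 in the first image and 6.3 in the second, so they moved 3.5 units closer together.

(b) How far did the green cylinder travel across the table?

1.7

The green cylinder moved from about (11.8, 6.3) to (10.8, 4.9), a distance of √(1.0² + 1.4²) ≈ 1.7.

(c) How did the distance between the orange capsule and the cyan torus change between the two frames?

-1.4

Before: roughly 10.2 units apart; after: 8.8. That's 1.4 units closer together.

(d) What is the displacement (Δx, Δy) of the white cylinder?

(-1.2, 1.2)

The white cylinder started near (5.3, 2.0) and ended near (4.1, 3.2).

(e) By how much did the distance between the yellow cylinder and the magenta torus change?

+0.7

They were about 1.4 units apart before and 2.1 after — 0.7 units further apart.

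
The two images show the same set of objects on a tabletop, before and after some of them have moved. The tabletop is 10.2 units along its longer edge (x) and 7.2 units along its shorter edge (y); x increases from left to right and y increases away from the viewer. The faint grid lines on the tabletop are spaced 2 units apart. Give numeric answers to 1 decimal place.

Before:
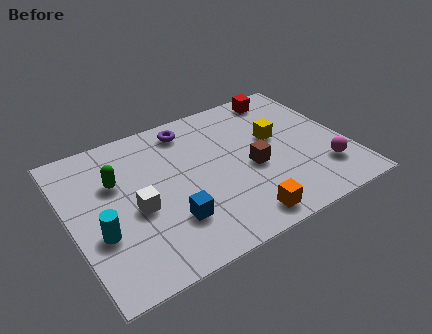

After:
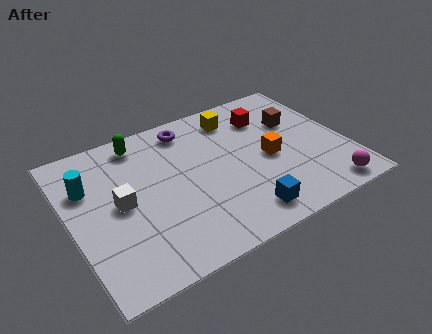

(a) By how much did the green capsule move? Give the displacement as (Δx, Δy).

(1.1, 1.5)

From the two frames, the green capsule sits at roughly (1.8, 4.7) before and (2.9, 6.2) after.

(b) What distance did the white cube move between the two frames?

0.7

From (2.3, 3.1) to (1.8, 3.6), the white cube covered √(0.5² + 0.5²) ≈ 0.7 units.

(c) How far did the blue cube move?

2.7

The blue cube moved from about (3.4, 2.0) to (5.9, 1.1), a distance of √(2.5² + 0.9²) ≈ 2.7.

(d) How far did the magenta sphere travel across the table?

1.0

The magenta sphere was near (9.1, 1.8) before and (9.0, 0.8) after, so it travelled √(0.1² + 1.0²) ≈ 1.0 units.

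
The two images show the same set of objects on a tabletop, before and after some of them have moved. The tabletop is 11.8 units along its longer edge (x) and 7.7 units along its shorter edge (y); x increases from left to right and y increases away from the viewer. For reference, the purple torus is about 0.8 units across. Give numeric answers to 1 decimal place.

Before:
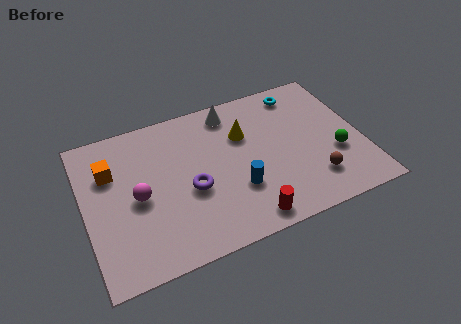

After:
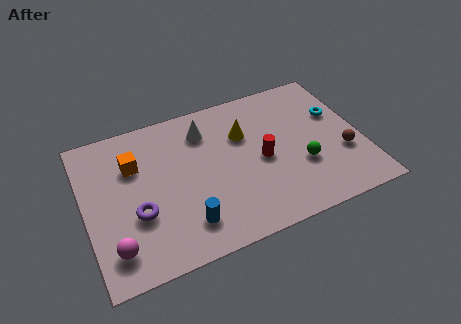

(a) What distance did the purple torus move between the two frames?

2.3

The purple torus moved from about (4.4, 3.2) to (2.1, 2.8), a distance of √(2.3² + 0.4²) ≈ 2.3.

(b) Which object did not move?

the yellow cone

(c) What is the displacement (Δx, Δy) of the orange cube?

(1.0, 0.0)

From the two frames, the orange cube sits at roughly (1.2, 5.3) before and (2.2, 5.3) after.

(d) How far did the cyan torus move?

2.2

From (9.5, 6.6) to (10.9, 4.9), the cyan torus covered √(1.4² + 1.7²) ≈ 2.2 units.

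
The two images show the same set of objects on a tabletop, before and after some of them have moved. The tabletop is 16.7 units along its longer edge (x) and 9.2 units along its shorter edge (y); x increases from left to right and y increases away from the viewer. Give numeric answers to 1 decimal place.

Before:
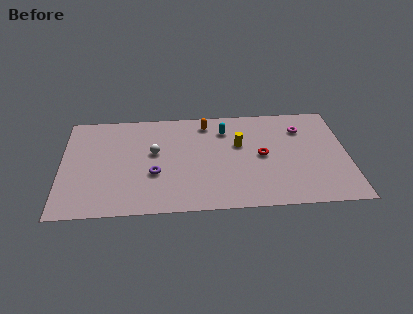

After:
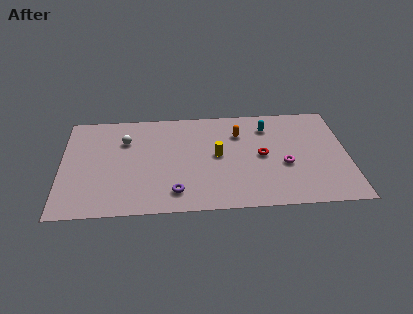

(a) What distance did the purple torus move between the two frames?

2.1

From (5.4, 3.4) to (6.6, 1.7), the purple torus covered √(1.2² + 1.7²) ≈ 2.1 units.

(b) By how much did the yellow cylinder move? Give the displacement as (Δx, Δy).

(-1.3, -0.9)

The yellow cylinder was at about (10.4, 5.7) and moved to about (9.1, 4.8).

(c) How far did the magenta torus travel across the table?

3.4

The magenta torus moved from about (14.1, 6.9) to (13.0, 3.7), a distance of √(1.1² + 3.2²) ≈ 3.4.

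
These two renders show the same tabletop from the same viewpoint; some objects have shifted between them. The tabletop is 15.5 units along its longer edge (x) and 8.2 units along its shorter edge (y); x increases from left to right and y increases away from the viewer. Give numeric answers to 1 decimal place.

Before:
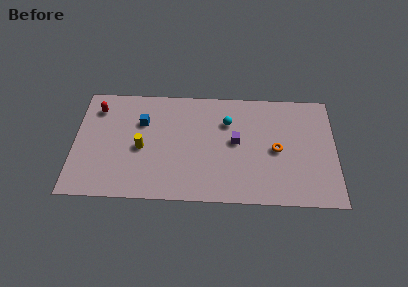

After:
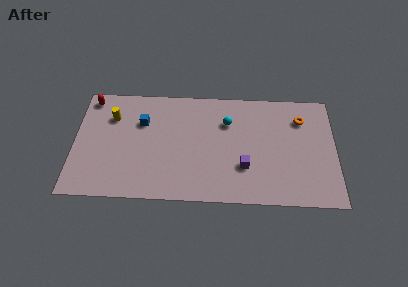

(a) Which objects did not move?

the cyan sphere and the blue cube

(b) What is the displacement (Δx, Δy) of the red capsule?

(-0.4, 0.7)

The red capsule was at about (1.3, 6.5) and moved to about (0.9, 7.2).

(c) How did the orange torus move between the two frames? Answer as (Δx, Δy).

(1.5, 2.3)

From the two frames, the orange torus sits at roughly (12.0, 3.9) before and (13.5, 6.2) after.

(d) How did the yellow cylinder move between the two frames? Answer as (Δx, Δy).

(-1.8, 2.2)

The yellow cylinder was at about (4.0, 3.7) and moved to about (2.2, 5.9).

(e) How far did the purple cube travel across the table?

1.9

The purple cube moved from about (9.6, 4.4) to (10.1, 2.6), a distance of √(0.5² + 1.8²) ≈ 1.9.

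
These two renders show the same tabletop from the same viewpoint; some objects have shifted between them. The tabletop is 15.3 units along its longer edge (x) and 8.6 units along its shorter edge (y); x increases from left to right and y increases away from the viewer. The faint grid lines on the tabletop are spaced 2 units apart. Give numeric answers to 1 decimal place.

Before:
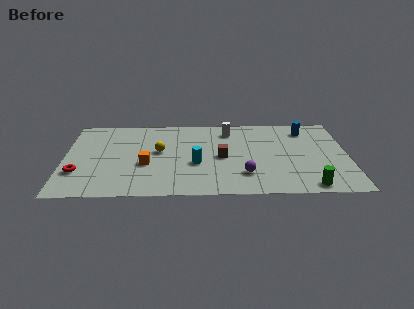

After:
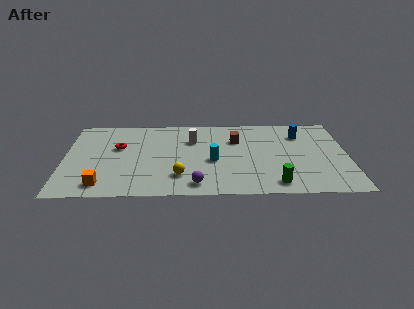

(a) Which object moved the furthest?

the red torus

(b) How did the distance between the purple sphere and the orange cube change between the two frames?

-0.4

Before: roughly 5.4 units apart; after: 5.0. That's 0.4 units closer together.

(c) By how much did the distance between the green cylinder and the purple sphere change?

+0.6

They were about 3.6 units apart before and 4.2 after — 0.6 units further apart.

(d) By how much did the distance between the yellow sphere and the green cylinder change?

-3.7

Before: roughly 8.9 units apart; after: 5.2. That's 3.7 units closer together.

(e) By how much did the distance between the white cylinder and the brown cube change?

-0.5

Before: roughly 2.9 units apart; after: 2.4. That's 0.5 units closer together.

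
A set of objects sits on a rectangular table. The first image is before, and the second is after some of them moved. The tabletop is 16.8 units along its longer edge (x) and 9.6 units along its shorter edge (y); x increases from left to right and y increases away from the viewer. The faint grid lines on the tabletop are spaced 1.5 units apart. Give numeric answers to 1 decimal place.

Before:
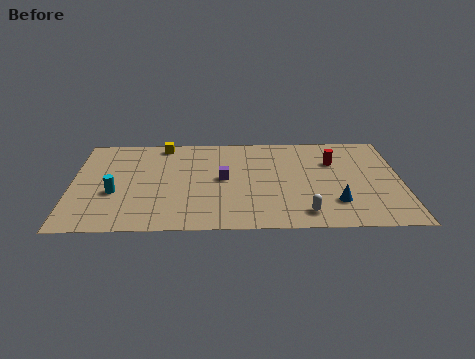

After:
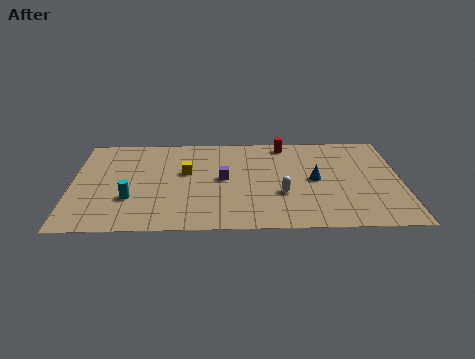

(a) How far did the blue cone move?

2.5

The blue cone moved from about (13.4, 2.5) to (12.4, 4.8), a distance of √(1.0² + 2.3²) ≈ 2.5.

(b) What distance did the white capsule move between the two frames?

2.2

From (11.8, 1.5) to (10.7, 3.4), the white capsule covered √(1.1² + 1.9²) ≈ 2.2 units.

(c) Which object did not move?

the purple cube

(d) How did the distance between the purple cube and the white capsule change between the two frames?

-2.0

Before: roughly 5.4 units apart; after: 3.4. That's 2.0 units closer together.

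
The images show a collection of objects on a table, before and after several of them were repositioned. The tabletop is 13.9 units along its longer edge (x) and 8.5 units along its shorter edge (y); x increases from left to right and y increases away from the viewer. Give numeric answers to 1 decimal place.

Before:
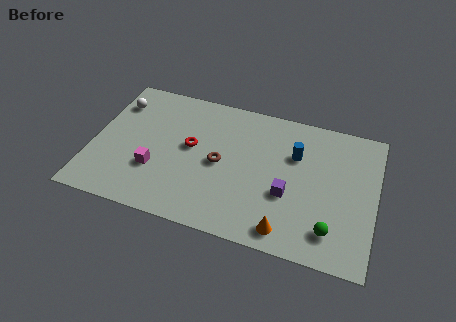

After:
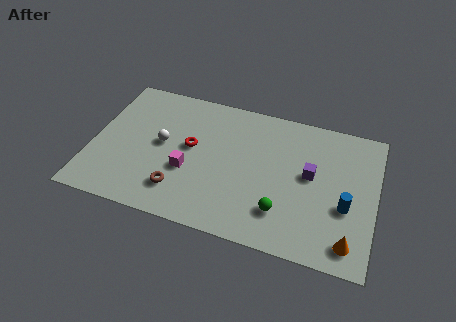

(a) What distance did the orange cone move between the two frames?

3.0

The orange cone was near (9.8, 1.1) before and (12.8, 1.3) after, so it travelled √(3.0² + 0.2²) ≈ 3.0 units.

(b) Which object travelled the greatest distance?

the blue cylinder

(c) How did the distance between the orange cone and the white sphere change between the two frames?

-0.5

Before: roughly 10.4 units apart; after: 9.9. That's 0.5 units closer together.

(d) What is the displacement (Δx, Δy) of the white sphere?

(2.5, -2.0)

From the two frames, the white sphere sits at roughly (0.9, 6.5) before and (3.4, 4.5) after.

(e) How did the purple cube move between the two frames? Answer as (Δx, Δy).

(1.0, 1.5)

The purple cube was at about (9.7, 3.2) and moved to about (10.7, 4.7).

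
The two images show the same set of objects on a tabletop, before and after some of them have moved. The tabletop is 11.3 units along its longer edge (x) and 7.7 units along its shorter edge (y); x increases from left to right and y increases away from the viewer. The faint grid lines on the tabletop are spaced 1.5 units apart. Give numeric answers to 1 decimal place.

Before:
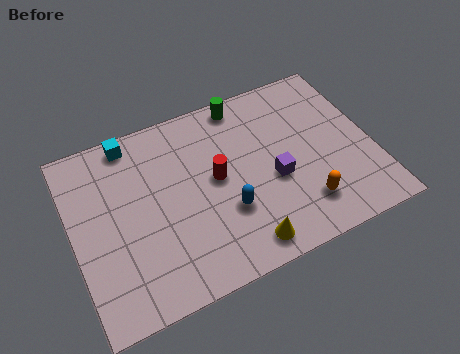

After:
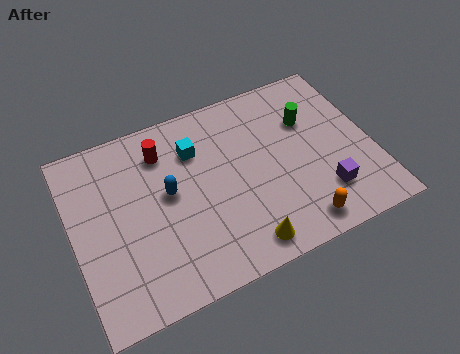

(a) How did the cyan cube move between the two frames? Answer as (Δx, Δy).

(2.3, -1.3)

The cyan cube was at about (2.5, 6.9) and moved to about (4.8, 5.6).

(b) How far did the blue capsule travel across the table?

2.6

The blue capsule moved from about (5.6, 2.6) to (3.6, 4.2), a distance of √(2.0² + 1.6²) ≈ 2.6.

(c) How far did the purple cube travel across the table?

2.1

The purple cube was near (7.5, 3.2) before and (9.2, 1.9) after, so it travelled √(1.7² + 1.3²) ≈ 2.1 units.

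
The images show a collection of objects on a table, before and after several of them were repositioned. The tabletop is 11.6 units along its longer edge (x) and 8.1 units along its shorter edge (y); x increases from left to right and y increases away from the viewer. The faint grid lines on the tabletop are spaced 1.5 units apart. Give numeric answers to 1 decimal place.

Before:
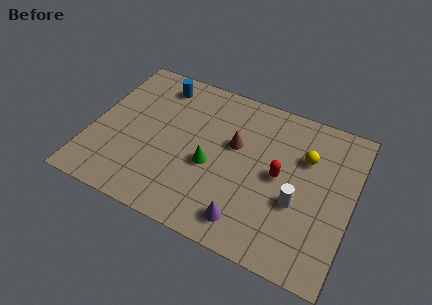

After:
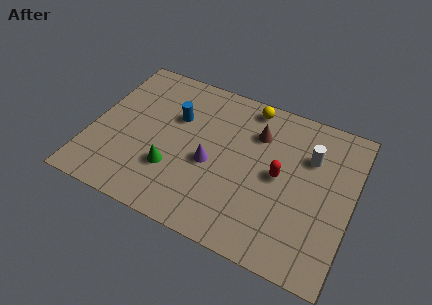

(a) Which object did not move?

the red capsule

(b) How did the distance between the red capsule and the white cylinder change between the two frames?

+0.6

Before: roughly 1.3 units apart; after: 1.9. That's 0.6 units further apart.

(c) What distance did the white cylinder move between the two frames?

2.5

The white cylinder was near (9.3, 3.1) before and (9.6, 5.6) after, so it travelled √(0.3² + 2.5²) ≈ 2.5 units.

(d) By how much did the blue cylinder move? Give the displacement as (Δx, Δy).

(1.0, -1.5)

From the two frames, the blue cylinder sits at roughly (2.6, 6.8) before and (3.6, 5.3) after.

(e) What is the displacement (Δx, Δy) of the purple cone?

(-1.9, 2.2)

The purple cone started near (7.3, 1.3) and ended near (5.4, 3.5).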